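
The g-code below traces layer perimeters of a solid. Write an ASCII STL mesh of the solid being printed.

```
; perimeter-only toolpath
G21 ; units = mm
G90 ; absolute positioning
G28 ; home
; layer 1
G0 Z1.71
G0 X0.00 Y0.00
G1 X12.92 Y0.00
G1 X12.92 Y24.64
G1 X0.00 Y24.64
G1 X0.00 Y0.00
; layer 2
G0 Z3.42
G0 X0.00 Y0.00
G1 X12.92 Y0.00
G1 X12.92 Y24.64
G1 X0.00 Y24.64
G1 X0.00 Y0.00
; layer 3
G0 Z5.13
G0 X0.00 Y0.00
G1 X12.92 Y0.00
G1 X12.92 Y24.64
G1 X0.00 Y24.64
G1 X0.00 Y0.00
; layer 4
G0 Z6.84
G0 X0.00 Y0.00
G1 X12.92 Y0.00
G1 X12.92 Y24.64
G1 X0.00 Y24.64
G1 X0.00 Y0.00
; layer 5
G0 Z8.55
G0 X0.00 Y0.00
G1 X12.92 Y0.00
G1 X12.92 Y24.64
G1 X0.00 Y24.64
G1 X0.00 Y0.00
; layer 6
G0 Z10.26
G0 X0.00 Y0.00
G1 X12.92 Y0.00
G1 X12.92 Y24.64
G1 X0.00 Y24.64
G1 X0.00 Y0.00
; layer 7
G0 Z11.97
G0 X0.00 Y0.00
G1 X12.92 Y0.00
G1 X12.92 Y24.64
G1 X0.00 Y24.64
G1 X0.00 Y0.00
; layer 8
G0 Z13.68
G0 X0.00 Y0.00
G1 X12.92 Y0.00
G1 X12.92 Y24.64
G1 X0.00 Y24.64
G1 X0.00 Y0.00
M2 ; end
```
solid part
  facet normal 0.0000 0.0000 -1.0000
    outer loop
      vertex 12.92 24.64 0.00
      vertex 12.92 0.00 0.00
      vertex 0.00 0.00 0.00
    endloop
  endfacet
  facet normal 0.0000 0.0000 -1.0000
    outer loop
      vertex 0.00 24.64 0.00
      vertex 12.92 24.64 0.00
      vertex 0.00 0.00 0.00
    endloop
  endfacet
  facet normal 0.0000 0.0000 1.0000
    outer loop
      vertex 0.00 0.00 13.68
      vertex 12.92 0.00 13.68
      vertex 12.92 24.64 13.68
    endloop
  endfacet
  facet normal 0.0000 0.0000 1.0000
    outer loop
      vertex 0.00 0.00 13.68
      vertex 12.92 24.64 13.68
      vertex 0.00 24.64 13.68
    endloop
  endfacet
  facet normal 0.0000 -1.0000 0.0000
    outer loop
      vertex 0.00 0.00 0.00
      vertex 12.92 0.00 0.00
      vertex 12.92 0.00 13.68
    endloop
  endfacet
  facet normal 0.0000 -1.0000 0.0000
    outer loop
      vertex 0.00 0.00 0.00
      vertex 12.92 0.00 13.68
      vertex 0.00 0.00 13.68
    endloop
  endfacet
  facet normal 0.0000 1.0000 0.0000
    outer loop
      vertex 12.92 24.64 13.68
      vertex 12.92 24.64 0.00
      vertex 0.00 24.64 0.00
    endloop
  endfacet
  facet normal 0.0000 1.0000 0.0000
    outer loop
      vertex 0.00 24.64 13.68
      vertex 12.92 24.64 13.68
      vertex 0.00 24.64 0.00
    endloop
  endfacet
  facet normal -1.0000 0.0000 0.0000
    outer loop
      vertex 0.00 24.64 13.68
      vertex 0.00 24.64 0.00
      vertex 0.00 0.00 0.00
    endloop
  endfacet
  facet normal -1.0000 0.0000 0.0000
    outer loop
      vertex 0.00 0.00 13.68
      vertex 0.00 24.64 13.68
      vertex 0.00 0.00 0.00
    endloop
  endfacet
  facet normal 1.0000 0.0000 0.0000
    outer loop
      vertex 12.92 0.00 0.00
      vertex 12.92 24.64 0.00
      vertex 12.92 24.64 13.68
    endloop
  endfacet
  facet normal 1.0000 0.0000 0.0000
    outer loop
      vertex 12.92 0.00 0.00
      vertex 12.92 24.64 13.68
      vertex 12.92 0.00 13.68
    endloop
  endfacet
endsolid part

The G0 Z moves step by Δz≈1.71 mm. Every layer's G1 loop is the same polygon, so the solid is a straight extrusion of it from z=0 to z≈13.7. Closing with flat bottom and top caps and triangulating gives 12 facets — a rectangular box, roughly 12.9 × 24.6 mm footprint and 13.7 mm tall.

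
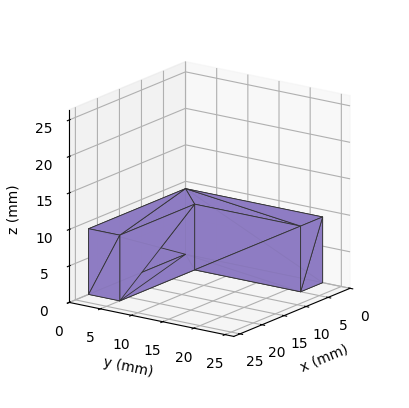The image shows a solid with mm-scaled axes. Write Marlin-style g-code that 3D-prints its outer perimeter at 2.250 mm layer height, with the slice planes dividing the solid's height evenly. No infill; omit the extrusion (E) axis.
Reading the render: the shape is an L-shaped prism: outer 22 × 22 mm, arm thicknesses ≈ 5 mm (horizontal) and 5 mm (vertical), extruded 9 mm in z (dimensions read to the nearest mm from the axis ticks). For the g-code, the solid's height is divided into equal slices at the stated Δz and each level perimeter traced with G1 moves after a G0 lift.

; perimeter-only toolpath
G21 ; units = mm
G90 ; absolute positioning
G28 ; home
; layer 1
G0 Z2.250
G0 X0.000 Y0.000
G1 X22.000 Y0.000
G1 X22.000 Y5.000
G1 X5.000 Y5.000
G1 X5.000 Y22.000
G1 X0.000 Y22.000
G1 X0.000 Y0.000
; layer 2
G0 Z4.500
G0 X0.000 Y0.000
G1 X22.000 Y0.000
G1 X22.000 Y5.000
G1 X5.000 Y5.000
G1 X5.000 Y22.000
G1 X0.000 Y22.000
G1 X0.000 Y0.000
; layer 3
G0 Z6.750
G0 X0.000 Y0.000
G1 X22.000 Y0.000
G1 X22.000 Y5.000
G1 X5.000 Y5.000
G1 X5.000 Y22.000
G1 X0.000 Y22.000
G1 X0.000 Y0.000
; layer 4
G0 Z9.000
G0 X0.000 Y0.000
G1 X22.000 Y0.000
G1 X22.000 Y5.000
G1 X5.000 Y5.000
G1 X5.000 Y22.000
G1 X0.000 Y22.000
G1 X0.000 Y0.000
M2 ; end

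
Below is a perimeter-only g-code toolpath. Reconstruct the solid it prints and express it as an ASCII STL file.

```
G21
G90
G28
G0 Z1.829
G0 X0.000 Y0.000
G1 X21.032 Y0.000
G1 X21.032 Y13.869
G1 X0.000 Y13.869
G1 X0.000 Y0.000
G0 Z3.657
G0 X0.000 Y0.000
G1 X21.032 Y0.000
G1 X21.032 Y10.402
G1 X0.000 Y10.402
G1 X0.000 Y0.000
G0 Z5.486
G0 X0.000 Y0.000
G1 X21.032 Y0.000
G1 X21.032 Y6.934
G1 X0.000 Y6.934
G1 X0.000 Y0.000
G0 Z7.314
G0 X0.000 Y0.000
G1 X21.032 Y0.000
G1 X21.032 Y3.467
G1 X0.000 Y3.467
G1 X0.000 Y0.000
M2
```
solid part
  facet normal 0.0000 0.0000 -1.0000
    outer loop
      vertex 21.032 17.336 0.000
      vertex 21.032 0.000 0.000
      vertex 0.000 0.000 0.000
    endloop
  endfacet
  facet normal 0.0000 0.0000 -1.0000
    outer loop
      vertex 0.000 17.336 0.000
      vertex 21.032 17.336 0.000
      vertex 0.000 0.000 0.000
    endloop
  endfacet
  facet normal 0.0000 -1.0000 0.0000
    outer loop
      vertex 0.000 0.000 0.000
      vertex 21.032 0.000 0.000
      vertex 21.032 0.000 9.143
    endloop
  endfacet
  facet normal 0.0000 -1.0000 0.0000
    outer loop
      vertex 0.000 0.000 0.000
      vertex 21.032 0.000 9.143
      vertex 0.000 0.000 9.143
    endloop
  endfacet
  facet normal 0.0000 0.4665 0.8845
    outer loop
      vertex 0.000 0.000 9.143
      vertex 21.032 0.000 9.143
      vertex 21.032 17.336 0.000
    endloop
  endfacet
  facet normal 0.0000 0.4665 0.8845
    outer loop
      vertex 0.000 0.000 9.143
      vertex 21.032 17.336 0.000
      vertex 0.000 17.336 0.000
    endloop
  endfacet
  facet normal -1.0000 0.0000 0.0000
    outer loop
      vertex 0.000 0.000 9.143
      vertex 0.000 17.336 0.000
      vertex 0.000 0.000 0.000
    endloop
  endfacet
  facet normal 1.0000 0.0000 0.0000
    outer loop
      vertex 21.032 0.000 0.000
      vertex 21.032 17.336 0.000
      vertex 21.032 0.000 9.143
    endloop
  endfacet
endsolid part

The G0 Z moves step by Δz≈1.829 mm. The G1 loops shrink linearly with z, so the solid tapers from its base footprint up to z≈9.14. Closing with a flat bottom cap and the tapered top and triangulating gives 8 facets — a wedge (ramp): 21 × 17.3 mm base, rising to 9.14 mm along the y=0 edge and sloping linearly to z=0 at y=17.3.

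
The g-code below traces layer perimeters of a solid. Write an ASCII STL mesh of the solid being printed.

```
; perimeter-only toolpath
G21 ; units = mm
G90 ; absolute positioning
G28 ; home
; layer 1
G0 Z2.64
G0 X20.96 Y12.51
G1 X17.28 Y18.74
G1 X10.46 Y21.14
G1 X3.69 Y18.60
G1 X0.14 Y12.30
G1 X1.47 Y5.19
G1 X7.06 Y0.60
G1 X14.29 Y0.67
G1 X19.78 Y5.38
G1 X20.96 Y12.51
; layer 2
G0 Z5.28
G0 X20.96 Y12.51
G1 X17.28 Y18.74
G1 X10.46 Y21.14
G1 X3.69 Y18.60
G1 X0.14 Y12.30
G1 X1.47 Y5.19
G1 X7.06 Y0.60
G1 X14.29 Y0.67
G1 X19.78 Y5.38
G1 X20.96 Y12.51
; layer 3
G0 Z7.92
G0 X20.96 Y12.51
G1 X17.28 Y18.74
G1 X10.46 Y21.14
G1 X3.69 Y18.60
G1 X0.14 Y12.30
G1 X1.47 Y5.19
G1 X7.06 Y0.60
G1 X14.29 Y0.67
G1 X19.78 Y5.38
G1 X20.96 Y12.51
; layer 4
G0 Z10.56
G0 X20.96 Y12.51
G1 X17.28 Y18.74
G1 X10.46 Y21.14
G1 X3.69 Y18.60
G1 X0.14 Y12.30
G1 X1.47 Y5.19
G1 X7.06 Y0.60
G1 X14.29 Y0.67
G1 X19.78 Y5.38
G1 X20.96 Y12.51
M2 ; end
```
solid part
  facet normal 0.0000 0.0000 -1.0000
    outer loop
      vertex 10.46 21.14 0.00
      vertex 17.28 18.74 0.00
      vertex 20.96 12.51 0.00
    endloop
  endfacet
  facet normal 0.0000 0.0000 -1.0000
    outer loop
      vertex 3.69 18.60 0.00
      vertex 10.46 21.14 0.00
      vertex 20.96 12.51 0.00
    endloop
  endfacet
  facet normal 0.0000 0.0000 -1.0000
    outer loop
      vertex 0.14 12.30 0.00
      vertex 3.69 18.60 0.00
      vertex 20.96 12.51 0.00
    endloop
  endfacet
  facet normal 0.0000 0.0000 -1.0000
    outer loop
      vertex 1.47 5.19 0.00
      vertex 0.14 12.30 0.00
      vertex 20.96 12.51 0.00
    endloop
  endfacet
  facet normal 0.0000 0.0000 -1.0000
    outer loop
      vertex 7.06 0.60 0.00
      vertex 1.47 5.19 0.00
      vertex 20.96 12.51 0.00
    endloop
  endfacet
  facet normal 0.0000 0.0000 -1.0000
    outer loop
      vertex 14.29 0.67 0.00
      vertex 7.06 0.60 0.00
      vertex 20.96 12.51 0.00
    endloop
  endfacet
  facet normal 0.0000 0.0000 -1.0000
    outer loop
      vertex 19.78 5.38 0.00
      vertex 14.29 0.67 0.00
      vertex 20.96 12.51 0.00
    endloop
  endfacet
  facet normal 0.0000 0.0000 1.0000
    outer loop
      vertex 20.96 12.51 10.56
      vertex 17.28 18.74 10.56
      vertex 10.46 21.14 10.56
    endloop
  endfacet
  facet normal 0.0000 0.0000 1.0000
    outer loop
      vertex 20.96 12.51 10.56
      vertex 10.46 21.14 10.56
      vertex 3.69 18.60 10.56
    endloop
  endfacet
  facet normal 0.0000 0.0000 1.0000
    outer loop
      vertex 20.96 12.51 10.56
      vertex 3.69 18.60 10.56
      vertex 0.14 12.30 10.56
    endloop
  endfacet
  facet normal 0.0000 0.0000 1.0000
    outer loop
      vertex 20.96 12.51 10.56
      vertex 0.14 12.30 10.56
      vertex 1.47 5.19 10.56
    endloop
  endfacet
  facet normal 0.0000 0.0000 1.0000
    outer loop
      vertex 20.96 12.51 10.56
      vertex 1.47 5.19 10.56
      vertex 7.06 0.60 10.56
    endloop
  endfacet
  facet normal 0.0000 0.0000 1.0000
    outer loop
      vertex 20.96 12.51 10.56
      vertex 7.06 0.60 10.56
      vertex 14.29 0.67 10.56
    endloop
  endfacet
  facet normal 0.0000 0.0000 1.0000
    outer loop
      vertex 20.96 12.51 10.56
      vertex 14.29 0.67 10.56
      vertex 19.78 5.38 10.56
    endloop
  endfacet
  facet normal 0.8610 0.5086 0.0000
    outer loop
      vertex 20.96 12.51 0.00
      vertex 17.28 18.74 0.00
      vertex 17.28 18.74 10.56
    endloop
  endfacet
  facet normal 0.8610 0.5086 0.0000
    outer loop
      vertex 20.96 12.51 0.00
      vertex 17.28 18.74 10.56
      vertex 20.96 12.51 10.56
    endloop
  endfacet
  facet normal 0.3320 0.9433 0.0000
    outer loop
      vertex 17.28 18.74 0.00
      vertex 10.46 21.14 0.00
      vertex 10.46 21.14 10.56
    endloop
  endfacet
  facet normal 0.3320 0.9433 0.0000
    outer loop
      vertex 17.28 18.74 0.00
      vertex 10.46 21.14 10.56
      vertex 17.28 18.74 10.56
    endloop
  endfacet
  facet normal -0.3513 0.9363 0.0000
    outer loop
      vertex 10.46 21.14 0.00
      vertex 3.69 18.60 0.00
      vertex 3.69 18.60 10.56
    endloop
  endfacet
  facet normal -0.3513 0.9363 0.0000
    outer loop
      vertex 10.46 21.14 0.00
      vertex 3.69 18.60 10.56
      vertex 10.46 21.14 10.56
    endloop
  endfacet
  facet normal -0.8712 0.4909 0.0000
    outer loop
      vertex 3.69 18.60 0.00
      vertex 0.14 12.30 0.00
      vertex 0.14 12.30 10.56
    endloop
  endfacet
  facet normal -0.8712 0.4909 0.0000
    outer loop
      vertex 3.69 18.60 0.00
      vertex 0.14 12.30 10.56
      vertex 3.69 18.60 10.56
    endloop
  endfacet
  facet normal -0.9830 -0.1839 0.0000
    outer loop
      vertex 0.14 12.30 0.00
      vertex 1.47 5.19 0.00
      vertex 1.47 5.19 10.56
    endloop
  endfacet
  facet normal -0.9830 -0.1839 0.0000
    outer loop
      vertex 0.14 12.30 0.00
      vertex 1.47 5.19 10.56
      vertex 0.14 12.30 10.56
    endloop
  endfacet
  facet normal -0.6346 -0.7728 0.0000
    outer loop
      vertex 1.47 5.19 0.00
      vertex 7.06 0.60 0.00
      vertex 7.06 0.60 10.56
    endloop
  endfacet
  facet normal -0.6346 -0.7728 0.0000
    outer loop
      vertex 1.47 5.19 0.00
      vertex 7.06 0.60 10.56
      vertex 1.47 5.19 10.56
    endloop
  endfacet
  facet normal 0.0097 -1.0000 0.0000
    outer loop
      vertex 7.06 0.60 0.00
      vertex 14.29 0.67 0.00
      vertex 14.29 0.67 10.56
    endloop
  endfacet
  facet normal 0.0097 -1.0000 0.0000
    outer loop
      vertex 7.06 0.60 0.00
      vertex 14.29 0.67 10.56
      vertex 7.06 0.60 10.56
    endloop
  endfacet
  facet normal 0.6511 -0.7590 0.0000
    outer loop
      vertex 14.29 0.67 0.00
      vertex 19.78 5.38 0.00
      vertex 19.78 5.38 10.56
    endloop
  endfacet
  facet normal 0.6511 -0.7590 0.0000
    outer loop
      vertex 14.29 0.67 0.00
      vertex 19.78 5.38 10.56
      vertex 14.29 0.67 10.56
    endloop
  endfacet
  facet normal 0.9866 -0.1633 0.0000
    outer loop
      vertex 19.78 5.38 0.00
      vertex 20.96 12.51 0.00
      vertex 20.96 12.51 10.56
    endloop
  endfacet
  facet normal 0.9866 -0.1633 0.0000
    outer loop
      vertex 19.78 5.38 0.00
      vertex 20.96 12.51 10.56
      vertex 19.78 5.38 10.56
    endloop
  endfacet
endsolid part

The G0 Z moves step by Δz≈2.64 mm. Every layer's G1 loop is the same polygon, so the solid is a straight extrusion of it from z=0 to z≈10.6. Closing with flat bottom and top caps and triangulating gives 32 facets — a regular 9-sided prism (a cylinder approximated with 9 flat sides), circumscribed radius ≈ 10.6 mm, height ≈ 10.6 mm.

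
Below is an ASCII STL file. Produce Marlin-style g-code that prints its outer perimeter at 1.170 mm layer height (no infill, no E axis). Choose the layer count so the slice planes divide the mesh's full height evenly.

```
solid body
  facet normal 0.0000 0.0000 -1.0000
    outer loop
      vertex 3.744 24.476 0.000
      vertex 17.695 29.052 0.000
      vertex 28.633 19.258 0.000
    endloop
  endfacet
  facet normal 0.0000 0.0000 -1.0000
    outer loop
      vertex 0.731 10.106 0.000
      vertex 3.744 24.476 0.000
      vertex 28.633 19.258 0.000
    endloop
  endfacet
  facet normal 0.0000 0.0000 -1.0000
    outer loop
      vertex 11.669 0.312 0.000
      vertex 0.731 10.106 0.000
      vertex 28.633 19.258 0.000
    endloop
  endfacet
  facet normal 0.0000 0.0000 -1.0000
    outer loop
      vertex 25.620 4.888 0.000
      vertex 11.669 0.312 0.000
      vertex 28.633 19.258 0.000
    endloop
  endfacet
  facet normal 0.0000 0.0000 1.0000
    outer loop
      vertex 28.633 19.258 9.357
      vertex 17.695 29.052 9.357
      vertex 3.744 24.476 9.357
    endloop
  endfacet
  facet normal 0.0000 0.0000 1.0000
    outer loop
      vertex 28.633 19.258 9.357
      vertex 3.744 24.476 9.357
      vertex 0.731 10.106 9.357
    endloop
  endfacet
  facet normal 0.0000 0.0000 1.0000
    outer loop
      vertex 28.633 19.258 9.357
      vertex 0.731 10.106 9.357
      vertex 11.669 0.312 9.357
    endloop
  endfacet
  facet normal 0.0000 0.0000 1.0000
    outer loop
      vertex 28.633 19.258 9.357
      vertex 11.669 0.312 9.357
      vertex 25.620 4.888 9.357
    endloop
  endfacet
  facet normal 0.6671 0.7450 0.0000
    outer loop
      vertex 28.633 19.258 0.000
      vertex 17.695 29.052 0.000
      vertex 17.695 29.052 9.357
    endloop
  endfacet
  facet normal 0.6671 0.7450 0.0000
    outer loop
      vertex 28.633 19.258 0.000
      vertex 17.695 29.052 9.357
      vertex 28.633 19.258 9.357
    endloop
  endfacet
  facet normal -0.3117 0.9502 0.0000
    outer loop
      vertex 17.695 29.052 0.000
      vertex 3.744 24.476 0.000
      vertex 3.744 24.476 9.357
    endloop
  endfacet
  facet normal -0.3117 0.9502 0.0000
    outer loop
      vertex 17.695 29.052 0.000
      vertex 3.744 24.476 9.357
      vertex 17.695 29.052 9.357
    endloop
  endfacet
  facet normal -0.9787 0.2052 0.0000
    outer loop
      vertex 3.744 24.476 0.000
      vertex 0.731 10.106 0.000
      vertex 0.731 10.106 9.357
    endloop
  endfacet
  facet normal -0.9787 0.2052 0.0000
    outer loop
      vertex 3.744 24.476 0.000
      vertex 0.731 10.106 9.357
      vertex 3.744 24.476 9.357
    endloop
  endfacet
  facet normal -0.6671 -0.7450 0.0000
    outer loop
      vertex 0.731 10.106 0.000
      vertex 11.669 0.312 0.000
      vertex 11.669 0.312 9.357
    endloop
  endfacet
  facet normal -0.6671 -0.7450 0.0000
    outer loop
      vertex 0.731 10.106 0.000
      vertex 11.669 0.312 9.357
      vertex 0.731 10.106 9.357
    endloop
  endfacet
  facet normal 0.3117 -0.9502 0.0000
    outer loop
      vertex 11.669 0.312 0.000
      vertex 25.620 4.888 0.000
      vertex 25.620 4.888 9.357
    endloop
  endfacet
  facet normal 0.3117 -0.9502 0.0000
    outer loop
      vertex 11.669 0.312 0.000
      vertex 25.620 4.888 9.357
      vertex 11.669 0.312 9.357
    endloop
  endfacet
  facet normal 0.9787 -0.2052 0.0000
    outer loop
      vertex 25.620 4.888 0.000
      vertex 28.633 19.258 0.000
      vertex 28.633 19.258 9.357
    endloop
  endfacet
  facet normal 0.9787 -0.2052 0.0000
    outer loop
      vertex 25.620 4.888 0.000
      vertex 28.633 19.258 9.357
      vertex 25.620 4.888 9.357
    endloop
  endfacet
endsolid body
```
; perimeter-only toolpath
G21 ; units = mm
G90 ; absolute positioning
G28 ; home
; layer 1
G0 Z1.170
G0 X28.633 Y19.258
G1 X17.695 Y29.052
G1 X3.744 Y24.476
G1 X0.731 Y10.106
G1 X11.669 Y0.312
G1 X25.620 Y4.888
G1 X28.633 Y19.258
; layer 2
G0 Z2.339
G0 X28.633 Y19.258
G1 X17.695 Y29.052
G1 X3.744 Y24.476
G1 X0.731 Y10.106
G1 X11.669 Y0.312
G1 X25.620 Y4.888
G1 X28.633 Y19.258
; layer 3
G0 Z3.509
G0 X28.633 Y19.258
G1 X17.695 Y29.052
G1 X3.744 Y24.476
G1 X0.731 Y10.106
G1 X11.669 Y0.312
G1 X25.620 Y4.888
G1 X28.633 Y19.258
; layer 4
G0 Z4.678
G0 X28.633 Y19.258
G1 X17.695 Y29.052
G1 X3.744 Y24.476
G1 X0.731 Y10.106
G1 X11.669 Y0.312
G1 X25.620 Y4.888
G1 X28.633 Y19.258
; layer 5
G0 Z5.848
G0 X28.633 Y19.258
G1 X17.695 Y29.052
G1 X3.744 Y24.476
G1 X0.731 Y10.106
G1 X11.669 Y0.312
G1 X25.620 Y4.888
G1 X28.633 Y19.258
; layer 6
G0 Z7.018
G0 X28.633 Y19.258
G1 X17.695 Y29.052
G1 X3.744 Y24.476
G1 X0.731 Y10.106
G1 X11.669 Y0.312
G1 X25.620 Y4.888
G1 X28.633 Y19.258
; layer 7
G0 Z8.187
G0 X28.633 Y19.258
G1 X17.695 Y29.052
G1 X3.744 Y24.476
G1 X0.731 Y10.106
G1 X11.669 Y0.312
G1 X25.620 Y4.888
G1 X28.633 Y19.258
; layer 8
G0 Z9.357
G0 X28.633 Y19.258
G1 X17.695 Y29.052
G1 X3.744 Y24.476
G1 X0.731 Y10.106
G1 X11.669 Y0.312
G1 X25.620 Y4.888
G1 X28.633 Y19.258
M2 ; end

The solid is a regular 6-sided prism (a cylinder approximated with 6 flat sides), circumscribed radius ≈ 14.7 mm, height ≈ 9.36 mm. Slicing at Δz = 1.170 mm — 8 equal slices spanning the solid's height, so layer i sits at z = i·h/8 — gives 8 non-empty perimeters. Each is a 6-segment closed polygon; G0 lifts to the layer z and rapids to the start vertex, then G1 traces the edges.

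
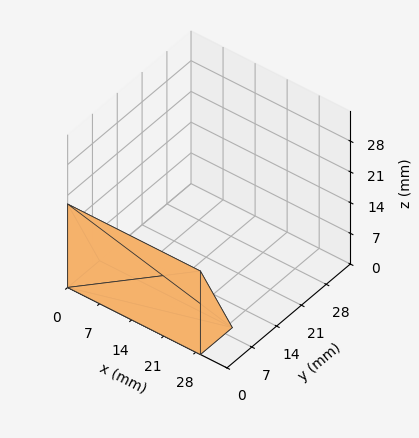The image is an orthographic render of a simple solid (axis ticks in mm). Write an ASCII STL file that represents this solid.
Reading the render: the shape is a wedge (ramp): 29 × 9 mm base, rising to 19 mm along the y=0 edge and sloping linearly to z=0 at y=9 (dimensions read to the nearest mm from the axis ticks). For the STL, each face is triangulated and given an outward normal.

solid part
  facet normal 0.0000 0.0000 -1.0000
    outer loop
      vertex 29.00 9.00 0.00
      vertex 29.00 0.00 0.00
      vertex 0.00 0.00 0.00
    endloop
  endfacet
  facet normal 0.0000 0.0000 -1.0000
    outer loop
      vertex 0.00 9.00 0.00
      vertex 29.00 9.00 0.00
      vertex 0.00 0.00 0.00
    endloop
  endfacet
  facet normal 0.0000 -1.0000 0.0000
    outer loop
      vertex 0.00 0.00 0.00
      vertex 29.00 0.00 0.00
      vertex 29.00 0.00 19.00
    endloop
  endfacet
  facet normal 0.0000 -1.0000 0.0000
    outer loop
      vertex 0.00 0.00 0.00
      vertex 29.00 0.00 19.00
      vertex 0.00 0.00 19.00
    endloop
  endfacet
  facet normal 0.0000 0.9037 0.4281
    outer loop
      vertex 0.00 0.00 19.00
      vertex 29.00 0.00 19.00
      vertex 29.00 9.00 0.00
    endloop
  endfacet
  facet normal 0.0000 0.9037 0.4281
    outer loop
      vertex 0.00 0.00 19.00
      vertex 29.00 9.00 0.00
      vertex 0.00 9.00 0.00
    endloop
  endfacet
  facet normal -1.0000 0.0000 0.0000
    outer loop
      vertex 0.00 0.00 19.00
      vertex 0.00 9.00 0.00
      vertex 0.00 0.00 0.00
    endloop
  endfacet
  facet normal 1.0000 0.0000 0.0000
    outer loop
      vertex 29.00 0.00 0.00
      vertex 29.00 9.00 0.00
      vertex 29.00 0.00 19.00
    endloop
  endfacet
endsolid part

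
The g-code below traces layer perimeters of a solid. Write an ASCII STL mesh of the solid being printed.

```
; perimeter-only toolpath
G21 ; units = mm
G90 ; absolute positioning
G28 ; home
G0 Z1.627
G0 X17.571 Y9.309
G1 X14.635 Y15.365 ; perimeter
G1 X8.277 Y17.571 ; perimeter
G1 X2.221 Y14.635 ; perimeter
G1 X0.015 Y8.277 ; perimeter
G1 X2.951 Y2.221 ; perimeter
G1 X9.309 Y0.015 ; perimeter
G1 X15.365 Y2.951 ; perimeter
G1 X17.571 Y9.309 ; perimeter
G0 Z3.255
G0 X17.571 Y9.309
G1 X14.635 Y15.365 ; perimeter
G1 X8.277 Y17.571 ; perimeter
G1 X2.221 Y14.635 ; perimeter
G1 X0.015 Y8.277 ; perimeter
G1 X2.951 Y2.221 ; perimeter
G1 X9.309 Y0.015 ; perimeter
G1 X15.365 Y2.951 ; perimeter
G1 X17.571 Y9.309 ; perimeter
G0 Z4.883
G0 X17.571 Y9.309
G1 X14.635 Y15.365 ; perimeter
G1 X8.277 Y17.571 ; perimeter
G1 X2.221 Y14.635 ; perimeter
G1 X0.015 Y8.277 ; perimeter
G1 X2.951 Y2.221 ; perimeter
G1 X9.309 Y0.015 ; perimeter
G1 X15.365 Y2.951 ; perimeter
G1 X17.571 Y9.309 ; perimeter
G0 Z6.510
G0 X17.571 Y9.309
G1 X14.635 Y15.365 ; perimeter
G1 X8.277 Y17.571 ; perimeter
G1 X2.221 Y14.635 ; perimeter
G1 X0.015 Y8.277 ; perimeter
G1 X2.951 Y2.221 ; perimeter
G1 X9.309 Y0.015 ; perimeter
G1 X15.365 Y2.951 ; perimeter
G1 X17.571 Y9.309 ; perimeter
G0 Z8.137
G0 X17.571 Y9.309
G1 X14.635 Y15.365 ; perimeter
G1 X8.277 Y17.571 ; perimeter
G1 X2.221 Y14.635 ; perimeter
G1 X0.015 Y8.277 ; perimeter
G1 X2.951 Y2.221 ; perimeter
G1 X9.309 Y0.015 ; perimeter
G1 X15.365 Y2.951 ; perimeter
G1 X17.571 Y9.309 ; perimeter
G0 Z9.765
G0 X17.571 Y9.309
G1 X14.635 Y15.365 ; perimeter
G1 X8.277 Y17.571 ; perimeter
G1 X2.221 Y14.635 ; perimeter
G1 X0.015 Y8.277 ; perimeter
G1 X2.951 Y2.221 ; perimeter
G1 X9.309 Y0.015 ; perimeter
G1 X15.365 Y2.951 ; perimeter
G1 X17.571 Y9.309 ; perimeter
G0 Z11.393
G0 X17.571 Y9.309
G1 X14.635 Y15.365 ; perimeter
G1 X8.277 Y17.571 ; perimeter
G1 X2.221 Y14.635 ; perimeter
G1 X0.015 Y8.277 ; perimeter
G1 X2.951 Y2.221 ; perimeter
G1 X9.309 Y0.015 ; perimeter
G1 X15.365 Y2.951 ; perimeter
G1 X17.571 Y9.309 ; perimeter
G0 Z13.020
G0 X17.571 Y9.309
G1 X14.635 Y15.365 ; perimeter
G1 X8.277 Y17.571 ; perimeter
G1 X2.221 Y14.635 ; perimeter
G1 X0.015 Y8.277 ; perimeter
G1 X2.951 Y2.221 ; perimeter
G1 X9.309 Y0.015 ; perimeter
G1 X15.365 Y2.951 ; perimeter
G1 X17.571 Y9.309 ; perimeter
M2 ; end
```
solid part
  facet normal 0.0000 0.0000 -1.0000
    outer loop
      vertex 8.277 17.571 0.000
      vertex 14.635 15.365 0.000
      vertex 17.571 9.309 0.000
    endloop
  endfacet
  facet normal 0.0000 0.0000 -1.0000
    outer loop
      vertex 2.221 14.635 0.000
      vertex 8.277 17.571 0.000
      vertex 17.571 9.309 0.000
    endloop
  endfacet
  facet normal 0.0000 0.0000 -1.0000
    outer loop
      vertex 0.015 8.277 0.000
      vertex 2.221 14.635 0.000
      vertex 17.571 9.309 0.000
    endloop
  endfacet
  facet normal 0.0000 0.0000 -1.0000
    outer loop
      vertex 2.951 2.221 0.000
      vertex 0.015 8.277 0.000
      vertex 17.571 9.309 0.000
    endloop
  endfacet
  facet normal 0.0000 0.0000 -1.0000
    outer loop
      vertex 9.309 0.015 0.000
      vertex 2.951 2.221 0.000
      vertex 17.571 9.309 0.000
    endloop
  endfacet
  facet normal 0.0000 0.0000 -1.0000
    outer loop
      vertex 15.365 2.951 0.000
      vertex 9.309 0.015 0.000
      vertex 17.571 9.309 0.000
    endloop
  endfacet
  facet normal 0.0000 0.0000 1.0000
    outer loop
      vertex 17.571 9.309 13.020
      vertex 14.635 15.365 13.020
      vertex 8.277 17.571 13.020
    endloop
  endfacet
  facet normal 0.0000 0.0000 1.0000
    outer loop
      vertex 17.571 9.309 13.020
      vertex 8.277 17.571 13.020
      vertex 2.221 14.635 13.020
    endloop
  endfacet
  facet normal 0.0000 0.0000 1.0000
    outer loop
      vertex 17.571 9.309 13.020
      vertex 2.221 14.635 13.020
      vertex 0.015 8.277 13.020
    endloop
  endfacet
  facet normal 0.0000 0.0000 1.0000
    outer loop
      vertex 17.571 9.309 13.020
      vertex 0.015 8.277 13.020
      vertex 2.951 2.221 13.020
    endloop
  endfacet
  facet normal 0.0000 0.0000 1.0000
    outer loop
      vertex 17.571 9.309 13.020
      vertex 2.951 2.221 13.020
      vertex 9.309 0.015 13.020
    endloop
  endfacet
  facet normal 0.0000 0.0000 1.0000
    outer loop
      vertex 17.571 9.309 13.020
      vertex 9.309 0.015 13.020
      vertex 15.365 2.951 13.020
    endloop
  endfacet
  facet normal 0.8998 0.4362 0.0000
    outer loop
      vertex 17.571 9.309 0.000
      vertex 14.635 15.365 0.000
      vertex 14.635 15.365 13.020
    endloop
  endfacet
  facet normal 0.8998 0.4362 0.0000
    outer loop
      vertex 17.571 9.309 0.000
      vertex 14.635 15.365 13.020
      vertex 17.571 9.309 13.020
    endloop
  endfacet
  facet normal 0.3278 0.9447 0.0000
    outer loop
      vertex 14.635 15.365 0.000
      vertex 8.277 17.571 0.000
      vertex 8.277 17.571 13.020
    endloop
  endfacet
  facet normal 0.3278 0.9447 0.0000
    outer loop
      vertex 14.635 15.365 0.000
      vertex 8.277 17.571 13.020
      vertex 14.635 15.365 13.020
    endloop
  endfacet
  facet normal -0.4362 0.8998 0.0000
    outer loop
      vertex 8.277 17.571 0.000
      vertex 2.221 14.635 0.000
      vertex 2.221 14.635 13.020
    endloop
  endfacet
  facet normal -0.4362 0.8998 0.0000
    outer loop
      vertex 8.277 17.571 0.000
      vertex 2.221 14.635 13.020
      vertex 8.277 17.571 13.020
    endloop
  endfacet
  facet normal -0.9447 0.3278 0.0000
    outer loop
      vertex 2.221 14.635 0.000
      vertex 0.015 8.277 0.000
      vertex 0.015 8.277 13.020
    endloop
  endfacet
  facet normal -0.9447 0.3278 0.0000
    outer loop
      vertex 2.221 14.635 0.000
      vertex 0.015 8.277 13.020
      vertex 2.221 14.635 13.020
    endloop
  endfacet
  facet normal -0.8998 -0.4362 0.0000
    outer loop
      vertex 0.015 8.277 0.000
      vertex 2.951 2.221 0.000
      vertex 2.951 2.221 13.020
    endloop
  endfacet
  facet normal -0.8998 -0.4362 0.0000
    outer loop
      vertex 0.015 8.277 0.000
      vertex 2.951 2.221 13.020
      vertex 0.015 8.277 13.020
    endloop
  endfacet
  facet normal -0.3278 -0.9447 0.0000
    outer loop
      vertex 2.951 2.221 0.000
      vertex 9.309 0.015 0.000
      vertex 9.309 0.015 13.020
    endloop
  endfacet
  facet normal -0.3278 -0.9447 0.0000
    outer loop
      vertex 2.951 2.221 0.000
      vertex 9.309 0.015 13.020
      vertex 2.951 2.221 13.020
    endloop
  endfacet
  facet normal 0.4362 -0.8998 0.0000
    outer loop
      vertex 9.309 0.015 0.000
      vertex 15.365 2.951 0.000
      vertex 15.365 2.951 13.020
    endloop
  endfacet
  facet normal 0.4362 -0.8998 0.0000
    outer loop
      vertex 9.309 0.015 0.000
      vertex 15.365 2.951 13.020
      vertex 9.309 0.015 13.020
    endloop
  endfacet
  facet normal 0.9447 -0.3278 0.0000
    outer loop
      vertex 15.365 2.951 0.000
      vertex 17.571 9.309 0.000
      vertex 17.571 9.309 13.020
    endloop
  endfacet
  facet normal 0.9447 -0.3278 0.0000
    outer loop
      vertex 15.365 2.951 0.000
      vertex 17.571 9.309 13.020
      vertex 15.365 2.951 13.020
    endloop
  endfacet
endsolid part

The G0 Z moves step by Δz≈1.627 mm. Every layer's G1 loop is the same polygon, so the solid is a straight extrusion of it from z=0 to z≈13. Closing with flat bottom and top caps and triangulating gives 28 facets — a regular 8-sided prism (a cylinder approximated with 8 flat sides), circumscribed radius ≈ 8.79 mm, height ≈ 13 mm.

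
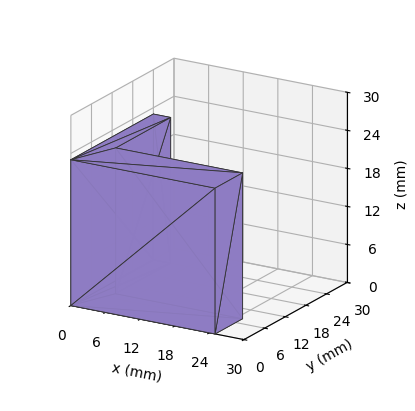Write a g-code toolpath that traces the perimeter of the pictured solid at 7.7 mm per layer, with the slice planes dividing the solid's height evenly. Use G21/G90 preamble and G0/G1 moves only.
Reading the render: the shape is an L-shaped prism: outer 25 × 24 mm, arm thicknesses ≈ 8 mm (horizontal) and 3 mm (vertical), extruded 23 mm in z (dimensions read to the nearest mm from the axis ticks). For the g-code, the solid's height is divided into equal slices at the stated Δz and each level perimeter traced with G1 moves after a G0 lift.

; perimeter-only toolpath
G21 ; units = mm
G90 ; absolute positioning
G28 ; home
; layer 1
G0 Z7.7
G0 X0.0 Y0.0
G1 X25.0 Y0.0
G1 X25.0 Y8.0
G1 X3.0 Y8.0
G1 X3.0 Y24.0
G1 X0.0 Y24.0
G1 X0.0 Y0.0
; layer 2
G0 Z15.3
G0 X0.0 Y0.0
G1 X25.0 Y0.0
G1 X25.0 Y8.0
G1 X3.0 Y8.0
G1 X3.0 Y24.0
G1 X0.0 Y24.0
G1 X0.0 Y0.0
; layer 3
G0 Z23.0
G0 X0.0 Y0.0
G1 X25.0 Y0.0
G1 X25.0 Y8.0
G1 X3.0 Y8.0
G1 X3.0 Y24.0
G1 X0.0 Y24.0
G1 X0.0 Y0.0
M2 ; end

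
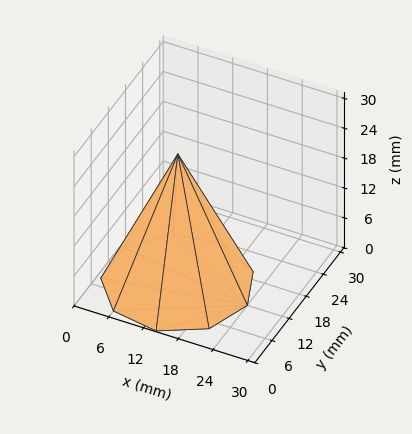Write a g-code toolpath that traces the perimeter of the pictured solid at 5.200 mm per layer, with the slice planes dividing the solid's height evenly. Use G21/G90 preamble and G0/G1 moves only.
Reading the render: the shape is a regular 9-sided pyramid, base circumscribed radius ≈ 12 mm, apex at z ≈ 26 mm (dimensions read to the nearest mm from the axis ticks). For the g-code, the solid's height is divided into equal slices at the stated Δz and each level perimeter traced with G1 moves after a G0 lift.

; perimeter-only toolpath
G21 ; units = mm
G90 ; absolute positioning
G28 ; home
; layer 1
G0 Z5.200
G0 X21.600 Y12.000
G1 X19.354 Y18.170
G1 X13.667 Y21.454
G1 X7.200 Y20.314
G1 X2.979 Y15.283
G1 X2.979 Y8.717
G1 X7.200 Y3.686
G1 X13.667 Y2.546
G1 X19.354 Y5.830
G1 X21.600 Y12.000
; layer 2
G0 Z10.400
G0 X19.200 Y12.000
G1 X17.516 Y16.628
G1 X13.250 Y19.091
G1 X8.400 Y18.235
G1 X5.234 Y14.462
G1 X5.234 Y9.538
G1 X8.400 Y5.765
G1 X13.250 Y4.909
G1 X17.516 Y7.372
G1 X19.200 Y12.000
; layer 3
G0 Z15.600
G0 X16.800 Y12.000
G1 X15.677 Y15.085
G1 X12.834 Y16.727
G1 X9.600 Y16.157
G1 X7.490 Y13.642
G1 X7.490 Y10.358
G1 X9.600 Y7.843
G1 X12.834 Y7.273
G1 X15.677 Y8.915
G1 X16.800 Y12.000
; layer 4
G0 Z20.800
G0 X14.400 Y12.000
G1 X13.839 Y13.543
G1 X12.417 Y14.364
G1 X10.800 Y14.078
G1 X9.745 Y12.821
G1 X9.745 Y11.179
G1 X10.800 Y9.922
G1 X12.417 Y9.636
G1 X13.839 Y10.457
G1 X14.400 Y12.000
M2 ; end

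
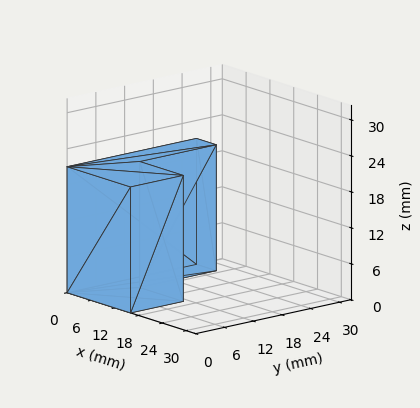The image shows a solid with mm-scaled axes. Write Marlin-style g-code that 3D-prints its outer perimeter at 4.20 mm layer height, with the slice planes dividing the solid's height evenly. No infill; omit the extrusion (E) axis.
Reading the render: the shape is an L-shaped prism: outer 16 × 27 mm, arm thicknesses ≈ 11 mm (horizontal) and 5 mm (vertical), extruded 21 mm in z (dimensions read to the nearest mm from the axis ticks). For the g-code, the solid's height is divided into equal slices at the stated Δz and each level perimeter traced with G1 moves after a G0 lift.

; perimeter-only toolpath
G21 ; units = mm
G90 ; absolute positioning
G28 ; home
; layer 1
G0 Z4.20
G0 X0.00 Y0.00
G1 X16.00 Y0.00
G1 X16.00 Y11.00
G1 X5.00 Y11.00
G1 X5.00 Y27.00
G1 X0.00 Y27.00
G1 X0.00 Y0.00
; layer 2
G0 Z8.40
G0 X0.00 Y0.00
G1 X16.00 Y0.00
G1 X16.00 Y11.00
G1 X5.00 Y11.00
G1 X5.00 Y27.00
G1 X0.00 Y27.00
G1 X0.00 Y0.00
; layer 3
G0 Z12.60
G0 X0.00 Y0.00
G1 X16.00 Y0.00
G1 X16.00 Y11.00
G1 X5.00 Y11.00
G1 X5.00 Y27.00
G1 X0.00 Y27.00
G1 X0.00 Y0.00
; layer 4
G0 Z16.80
G0 X0.00 Y0.00
G1 X16.00 Y0.00
G1 X16.00 Y11.00
G1 X5.00 Y11.00
G1 X5.00 Y27.00
G1 X0.00 Y27.00
G1 X0.00 Y0.00
; layer 5
G0 Z21.00
G0 X0.00 Y0.00
G1 X16.00 Y0.00
G1 X16.00 Y11.00
G1 X5.00 Y11.00
G1 X5.00 Y27.00
G1 X0.00 Y27.00
G1 X0.00 Y0.00
M2 ; end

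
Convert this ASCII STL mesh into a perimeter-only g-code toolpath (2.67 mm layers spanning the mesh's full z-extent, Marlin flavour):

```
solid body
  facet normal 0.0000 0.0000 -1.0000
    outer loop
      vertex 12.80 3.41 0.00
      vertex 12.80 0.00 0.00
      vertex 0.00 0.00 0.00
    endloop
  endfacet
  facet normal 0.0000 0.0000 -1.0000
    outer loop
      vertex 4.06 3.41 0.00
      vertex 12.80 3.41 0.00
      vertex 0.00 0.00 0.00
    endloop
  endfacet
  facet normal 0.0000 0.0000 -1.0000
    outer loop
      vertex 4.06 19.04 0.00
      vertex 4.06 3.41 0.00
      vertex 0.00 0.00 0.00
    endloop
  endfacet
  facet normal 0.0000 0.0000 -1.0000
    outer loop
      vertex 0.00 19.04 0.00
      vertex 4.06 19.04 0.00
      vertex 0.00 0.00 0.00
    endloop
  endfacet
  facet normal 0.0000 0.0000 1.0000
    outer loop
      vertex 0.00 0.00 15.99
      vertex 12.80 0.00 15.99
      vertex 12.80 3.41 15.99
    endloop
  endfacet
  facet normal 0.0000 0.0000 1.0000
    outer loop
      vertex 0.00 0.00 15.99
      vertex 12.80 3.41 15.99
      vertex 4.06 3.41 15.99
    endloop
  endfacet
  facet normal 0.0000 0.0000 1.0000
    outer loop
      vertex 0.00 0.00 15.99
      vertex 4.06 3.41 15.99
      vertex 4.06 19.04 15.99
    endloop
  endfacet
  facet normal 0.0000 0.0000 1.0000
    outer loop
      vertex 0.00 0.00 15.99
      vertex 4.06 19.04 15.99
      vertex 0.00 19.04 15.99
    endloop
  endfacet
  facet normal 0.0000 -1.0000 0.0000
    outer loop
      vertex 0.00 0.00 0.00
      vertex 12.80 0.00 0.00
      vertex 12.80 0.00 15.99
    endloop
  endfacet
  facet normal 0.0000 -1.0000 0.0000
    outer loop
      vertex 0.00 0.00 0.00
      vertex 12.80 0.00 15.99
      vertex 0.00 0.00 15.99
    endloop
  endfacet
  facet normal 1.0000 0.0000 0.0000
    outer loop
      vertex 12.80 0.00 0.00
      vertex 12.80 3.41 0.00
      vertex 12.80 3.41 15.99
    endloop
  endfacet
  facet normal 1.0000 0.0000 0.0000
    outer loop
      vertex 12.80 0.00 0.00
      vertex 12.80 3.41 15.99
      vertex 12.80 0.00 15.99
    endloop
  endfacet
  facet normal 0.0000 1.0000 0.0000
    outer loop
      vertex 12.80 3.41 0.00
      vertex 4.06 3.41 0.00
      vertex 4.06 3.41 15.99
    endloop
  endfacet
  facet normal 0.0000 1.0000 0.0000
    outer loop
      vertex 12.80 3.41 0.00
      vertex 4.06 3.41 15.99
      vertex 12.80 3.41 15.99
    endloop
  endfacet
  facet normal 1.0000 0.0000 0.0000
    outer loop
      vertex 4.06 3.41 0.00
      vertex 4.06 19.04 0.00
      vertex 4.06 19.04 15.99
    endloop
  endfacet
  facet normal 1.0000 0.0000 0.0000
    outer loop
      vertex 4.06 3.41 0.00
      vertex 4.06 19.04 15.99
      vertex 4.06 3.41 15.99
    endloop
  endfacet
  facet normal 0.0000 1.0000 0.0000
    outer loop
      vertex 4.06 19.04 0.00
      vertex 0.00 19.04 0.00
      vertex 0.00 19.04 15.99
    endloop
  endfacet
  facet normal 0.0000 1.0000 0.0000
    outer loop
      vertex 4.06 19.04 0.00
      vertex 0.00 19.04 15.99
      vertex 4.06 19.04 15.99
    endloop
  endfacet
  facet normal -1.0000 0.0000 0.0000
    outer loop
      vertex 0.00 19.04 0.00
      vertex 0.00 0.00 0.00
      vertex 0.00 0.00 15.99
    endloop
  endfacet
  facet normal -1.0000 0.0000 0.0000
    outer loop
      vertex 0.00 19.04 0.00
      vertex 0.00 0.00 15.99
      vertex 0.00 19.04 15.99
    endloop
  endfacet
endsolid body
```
; perimeter-only toolpath
G21 ; units = mm
G90 ; absolute positioning
G28 ; home
; layer 1
G0 Z2.67
G0 X0.00 Y0.00
G1 X12.80 Y0.00
G1 X12.80 Y3.41
G1 X4.06 Y3.41
G1 X4.06 Y19.04
G1 X0.00 Y19.04
G1 X0.00 Y0.00
; layer 2
G0 Z5.33
G0 X0.00 Y0.00
G1 X12.80 Y0.00
G1 X12.80 Y3.41
G1 X4.06 Y3.41
G1 X4.06 Y19.04
G1 X0.00 Y19.04
G1 X0.00 Y0.00
; layer 3
G0 Z8.00
G0 X0.00 Y0.00
G1 X12.80 Y0.00
G1 X12.80 Y3.41
G1 X4.06 Y3.41
G1 X4.06 Y19.04
G1 X0.00 Y19.04
G1 X0.00 Y0.00
; layer 4
G0 Z10.66
G0 X0.00 Y0.00
G1 X12.80 Y0.00
G1 X12.80 Y3.41
G1 X4.06 Y3.41
G1 X4.06 Y19.04
G1 X0.00 Y19.04
G1 X0.00 Y0.00
; layer 5
G0 Z13.32
G0 X0.00 Y0.00
G1 X12.80 Y0.00
G1 X12.80 Y3.41
G1 X4.06 Y3.41
G1 X4.06 Y19.04
G1 X0.00 Y19.04
G1 X0.00 Y0.00
; layer 6
G0 Z15.99
G0 X0.00 Y0.00
G1 X12.80 Y0.00
G1 X12.80 Y3.41
G1 X4.06 Y3.41
G1 X4.06 Y19.04
G1 X0.00 Y19.04
G1 X0.00 Y0.00
M2 ; end

The solid is an L-shaped prism: outer 12.8 × 19 mm, arm thicknesses ≈ 3.41 mm (horizontal) and 4.06 mm (vertical), extruded 16 mm in z. Slicing at Δz = 2.67 mm — 6 equal slices spanning the solid's height, so layer i sits at z = i·h/6 — gives 6 non-empty perimeters. Each is a 6-segment closed polygon; G0 lifts to the layer z and rapids to the start vertex, then G1 traces the edges.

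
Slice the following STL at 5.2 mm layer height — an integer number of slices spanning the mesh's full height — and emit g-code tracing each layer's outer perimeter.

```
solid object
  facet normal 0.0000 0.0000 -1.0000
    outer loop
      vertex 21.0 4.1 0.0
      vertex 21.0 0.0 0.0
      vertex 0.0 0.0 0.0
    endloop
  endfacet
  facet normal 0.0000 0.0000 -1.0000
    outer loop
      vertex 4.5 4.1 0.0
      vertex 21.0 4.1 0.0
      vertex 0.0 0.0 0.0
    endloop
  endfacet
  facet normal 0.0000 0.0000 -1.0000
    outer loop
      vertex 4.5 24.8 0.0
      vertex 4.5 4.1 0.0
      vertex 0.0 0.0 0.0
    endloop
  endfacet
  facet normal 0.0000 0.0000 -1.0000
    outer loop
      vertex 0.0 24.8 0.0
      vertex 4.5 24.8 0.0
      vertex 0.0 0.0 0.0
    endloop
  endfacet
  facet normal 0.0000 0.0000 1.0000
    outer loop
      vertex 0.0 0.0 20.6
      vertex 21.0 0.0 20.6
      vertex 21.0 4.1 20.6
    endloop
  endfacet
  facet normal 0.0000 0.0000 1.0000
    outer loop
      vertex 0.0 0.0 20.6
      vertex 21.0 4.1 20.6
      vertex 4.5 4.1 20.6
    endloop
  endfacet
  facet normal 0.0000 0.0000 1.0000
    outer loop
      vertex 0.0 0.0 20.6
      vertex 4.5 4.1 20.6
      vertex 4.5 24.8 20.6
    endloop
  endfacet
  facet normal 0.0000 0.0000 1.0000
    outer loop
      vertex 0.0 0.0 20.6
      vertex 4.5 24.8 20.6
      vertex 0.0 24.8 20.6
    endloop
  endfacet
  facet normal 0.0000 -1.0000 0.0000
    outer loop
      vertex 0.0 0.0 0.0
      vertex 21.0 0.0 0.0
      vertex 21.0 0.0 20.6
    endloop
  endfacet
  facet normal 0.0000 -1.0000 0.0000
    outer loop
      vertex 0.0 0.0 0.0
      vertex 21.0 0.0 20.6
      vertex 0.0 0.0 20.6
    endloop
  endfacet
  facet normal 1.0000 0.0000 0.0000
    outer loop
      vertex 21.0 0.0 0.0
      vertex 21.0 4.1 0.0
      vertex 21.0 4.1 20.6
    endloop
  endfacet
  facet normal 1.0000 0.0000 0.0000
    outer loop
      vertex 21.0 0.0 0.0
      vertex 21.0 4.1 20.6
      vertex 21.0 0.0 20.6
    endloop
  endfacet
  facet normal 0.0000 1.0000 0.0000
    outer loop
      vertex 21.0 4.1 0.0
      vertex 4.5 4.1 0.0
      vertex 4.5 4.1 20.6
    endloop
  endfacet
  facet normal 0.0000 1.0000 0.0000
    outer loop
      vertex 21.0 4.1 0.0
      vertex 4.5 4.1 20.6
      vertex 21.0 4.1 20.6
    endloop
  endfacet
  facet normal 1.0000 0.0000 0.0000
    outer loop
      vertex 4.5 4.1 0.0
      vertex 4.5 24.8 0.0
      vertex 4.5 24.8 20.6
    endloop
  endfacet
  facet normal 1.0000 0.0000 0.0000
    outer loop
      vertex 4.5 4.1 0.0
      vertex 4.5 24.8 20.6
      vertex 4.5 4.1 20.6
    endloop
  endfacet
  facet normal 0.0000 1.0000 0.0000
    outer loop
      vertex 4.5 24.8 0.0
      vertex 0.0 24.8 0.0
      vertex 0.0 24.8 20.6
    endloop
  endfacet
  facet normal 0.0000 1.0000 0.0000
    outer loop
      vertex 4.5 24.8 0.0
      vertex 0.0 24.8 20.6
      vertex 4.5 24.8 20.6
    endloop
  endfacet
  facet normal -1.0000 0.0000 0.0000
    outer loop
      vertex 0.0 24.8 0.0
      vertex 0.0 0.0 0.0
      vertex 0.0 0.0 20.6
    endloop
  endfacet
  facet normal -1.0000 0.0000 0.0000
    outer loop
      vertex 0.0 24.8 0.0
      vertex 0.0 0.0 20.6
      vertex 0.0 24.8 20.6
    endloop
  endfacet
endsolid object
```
; perimeter-only toolpath
G21 ; units = mm
G90 ; absolute positioning
G28 ; home
; layer 1
G0 Z5.2
G0 X0.0 Y0.0
G1 X21.0 Y0.0
G1 X21.0 Y4.1
G1 X4.5 Y4.1
G1 X4.5 Y24.8
G1 X0.0 Y24.8
G1 X0.0 Y0.0
; layer 2
G0 Z10.3
G0 X0.0 Y0.0
G1 X21.0 Y0.0
G1 X21.0 Y4.1
G1 X4.5 Y4.1
G1 X4.5 Y24.8
G1 X0.0 Y24.8
G1 X0.0 Y0.0
; layer 3
G0 Z15.5
G0 X0.0 Y0.0
G1 X21.0 Y0.0
G1 X21.0 Y4.1
G1 X4.5 Y4.1
G1 X4.5 Y24.8
G1 X0.0 Y24.8
G1 X0.0 Y0.0
; layer 4
G0 Z20.6
G0 X0.0 Y0.0
G1 X21.0 Y0.0
G1 X21.0 Y4.1
G1 X4.5 Y4.1
G1 X4.5 Y24.8
G1 X0.0 Y24.8
G1 X0.0 Y0.0
M2 ; end

The solid is an L-shaped prism: outer 21 × 24.8 mm, arm thicknesses ≈ 4.1 mm (horizontal) and 4.5 mm (vertical), extruded 20.6 mm in z. Slicing at Δz = 5.2 mm — 4 equal slices spanning the solid's height, so layer i sits at z = i·h/4 — gives 4 non-empty perimeters. Each is a 6-segment closed polygon; G0 lifts to the layer z and rapids to the start vertex, then G1 traces the edges.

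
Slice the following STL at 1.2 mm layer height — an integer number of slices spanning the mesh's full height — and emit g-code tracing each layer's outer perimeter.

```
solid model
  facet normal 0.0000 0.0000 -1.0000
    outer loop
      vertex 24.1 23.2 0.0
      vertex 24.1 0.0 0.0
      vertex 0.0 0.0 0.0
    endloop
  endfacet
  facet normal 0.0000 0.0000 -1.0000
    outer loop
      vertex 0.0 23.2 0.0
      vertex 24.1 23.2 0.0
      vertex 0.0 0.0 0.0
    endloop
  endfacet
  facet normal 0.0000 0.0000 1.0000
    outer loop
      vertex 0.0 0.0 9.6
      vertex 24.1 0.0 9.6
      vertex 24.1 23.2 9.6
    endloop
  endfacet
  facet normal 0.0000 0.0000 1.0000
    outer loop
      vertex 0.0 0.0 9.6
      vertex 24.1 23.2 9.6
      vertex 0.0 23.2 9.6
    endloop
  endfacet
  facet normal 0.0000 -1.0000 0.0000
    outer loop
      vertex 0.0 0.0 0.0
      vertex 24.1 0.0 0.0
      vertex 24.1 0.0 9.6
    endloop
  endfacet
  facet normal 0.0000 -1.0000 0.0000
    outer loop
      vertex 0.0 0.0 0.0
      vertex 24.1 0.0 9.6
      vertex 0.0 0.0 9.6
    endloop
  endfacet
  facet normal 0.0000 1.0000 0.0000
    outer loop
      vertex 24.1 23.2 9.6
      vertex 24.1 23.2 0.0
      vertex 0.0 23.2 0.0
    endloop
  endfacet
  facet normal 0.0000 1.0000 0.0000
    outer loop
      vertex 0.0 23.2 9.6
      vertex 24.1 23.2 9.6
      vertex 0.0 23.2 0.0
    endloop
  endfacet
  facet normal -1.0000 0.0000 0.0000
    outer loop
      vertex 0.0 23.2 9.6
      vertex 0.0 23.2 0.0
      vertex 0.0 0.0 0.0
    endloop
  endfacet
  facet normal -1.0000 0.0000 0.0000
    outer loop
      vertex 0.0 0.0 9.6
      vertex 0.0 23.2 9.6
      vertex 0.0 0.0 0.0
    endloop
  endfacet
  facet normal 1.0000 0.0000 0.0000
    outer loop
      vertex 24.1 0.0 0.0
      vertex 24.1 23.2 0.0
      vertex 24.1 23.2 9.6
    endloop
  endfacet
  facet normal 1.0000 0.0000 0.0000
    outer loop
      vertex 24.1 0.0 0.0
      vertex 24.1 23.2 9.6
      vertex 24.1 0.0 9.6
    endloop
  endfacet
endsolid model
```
; perimeter-only toolpath
G21 ; units = mm
G90 ; absolute positioning
G28 ; home
; layer 1
G0 Z1.2
G0 X0.0 Y0.0
G1 X24.1 Y0.0
G1 X24.1 Y23.2
G1 X0.0 Y23.2
G1 X0.0 Y0.0
; layer 2
G0 Z2.4
G0 X0.0 Y0.0
G1 X24.1 Y0.0
G1 X24.1 Y23.2
G1 X0.0 Y23.2
G1 X0.0 Y0.0
; layer 3
G0 Z3.6
G0 X0.0 Y0.0
G1 X24.1 Y0.0
G1 X24.1 Y23.2
G1 X0.0 Y23.2
G1 X0.0 Y0.0
; layer 4
G0 Z4.8
G0 X0.0 Y0.0
G1 X24.1 Y0.0
G1 X24.1 Y23.2
G1 X0.0 Y23.2
G1 X0.0 Y0.0
; layer 5
G0 Z6.0
G0 X0.0 Y0.0
G1 X24.1 Y0.0
G1 X24.1 Y23.2
G1 X0.0 Y23.2
G1 X0.0 Y0.0
; layer 6
G0 Z7.2
G0 X0.0 Y0.0
G1 X24.1 Y0.0
G1 X24.1 Y23.2
G1 X0.0 Y23.2
G1 X0.0 Y0.0
; layer 7
G0 Z8.4
G0 X0.0 Y0.0
G1 X24.1 Y0.0
G1 X24.1 Y23.2
G1 X0.0 Y23.2
G1 X0.0 Y0.0
; layer 8
G0 Z9.6
G0 X0.0 Y0.0
G1 X24.1 Y0.0
G1 X24.1 Y23.2
G1 X0.0 Y23.2
G1 X0.0 Y0.0
M2 ; end

The solid is a rectangular box, roughly 24.1 × 23.2 mm footprint and 9.6 mm tall. Slicing at Δz = 1.2 mm — 8 equal slices spanning the solid's height, so layer i sits at z = i·h/8 — gives 8 non-empty perimeters. Each is a 4-segment closed polygon; G0 lifts to the layer z and rapids to the start vertex, then G1 traces the edges.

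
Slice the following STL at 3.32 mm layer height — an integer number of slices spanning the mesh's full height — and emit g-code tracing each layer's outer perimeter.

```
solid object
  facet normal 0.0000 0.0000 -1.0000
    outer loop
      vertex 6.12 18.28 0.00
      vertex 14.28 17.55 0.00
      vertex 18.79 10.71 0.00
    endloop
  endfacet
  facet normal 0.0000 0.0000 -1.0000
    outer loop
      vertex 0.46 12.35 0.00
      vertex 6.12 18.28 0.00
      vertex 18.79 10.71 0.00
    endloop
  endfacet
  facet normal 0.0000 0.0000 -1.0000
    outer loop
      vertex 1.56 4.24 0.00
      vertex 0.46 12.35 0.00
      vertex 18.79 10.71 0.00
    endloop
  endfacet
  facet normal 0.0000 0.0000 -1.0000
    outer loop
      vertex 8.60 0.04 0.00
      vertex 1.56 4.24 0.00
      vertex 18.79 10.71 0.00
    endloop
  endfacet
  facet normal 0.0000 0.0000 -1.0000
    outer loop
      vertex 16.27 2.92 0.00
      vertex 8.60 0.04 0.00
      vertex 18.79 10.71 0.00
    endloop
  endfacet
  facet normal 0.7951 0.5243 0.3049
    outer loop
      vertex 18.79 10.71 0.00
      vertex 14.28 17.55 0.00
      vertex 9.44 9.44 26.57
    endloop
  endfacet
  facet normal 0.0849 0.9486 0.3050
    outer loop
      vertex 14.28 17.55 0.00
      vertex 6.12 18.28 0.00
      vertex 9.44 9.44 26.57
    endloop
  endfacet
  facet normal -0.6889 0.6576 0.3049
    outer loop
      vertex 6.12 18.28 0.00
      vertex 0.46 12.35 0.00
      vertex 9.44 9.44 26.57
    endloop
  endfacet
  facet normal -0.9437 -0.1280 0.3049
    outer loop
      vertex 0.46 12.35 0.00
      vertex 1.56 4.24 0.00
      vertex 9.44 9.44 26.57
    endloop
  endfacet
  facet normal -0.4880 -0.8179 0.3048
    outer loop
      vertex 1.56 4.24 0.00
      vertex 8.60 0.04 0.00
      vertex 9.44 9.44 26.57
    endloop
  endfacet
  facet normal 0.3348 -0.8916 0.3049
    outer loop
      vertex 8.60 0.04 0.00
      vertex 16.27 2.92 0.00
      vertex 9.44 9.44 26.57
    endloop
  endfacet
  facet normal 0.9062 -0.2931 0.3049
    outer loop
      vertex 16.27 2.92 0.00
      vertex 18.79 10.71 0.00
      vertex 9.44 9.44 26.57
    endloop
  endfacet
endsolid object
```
; perimeter-only toolpath
G21 ; units = mm
G90 ; absolute positioning
G28 ; home
; layer 1
G0 Z3.32
G0 X17.62 Y10.55
G1 X13.67 Y16.54
G1 X6.54 Y17.18
G1 X1.58 Y11.99
G1 X2.54 Y4.89
G1 X8.71 Y1.21
G1 X15.42 Y3.73
G1 X17.62 Y10.55
; layer 2
G0 Z6.64
G0 X16.45 Y10.39
G1 X13.07 Y15.52
G1 X6.95 Y16.07
G1 X2.71 Y11.62
G1 X3.53 Y5.54
G1 X8.81 Y2.39
G1 X14.56 Y4.55
G1 X16.45 Y10.39
; layer 3
G0 Z9.96
G0 X15.28 Y10.23
G1 X12.46 Y14.51
G1 X7.37 Y14.96
G1 X3.83 Y11.26
G1 X4.52 Y6.19
G1 X8.91 Y3.56
G1 X13.71 Y5.37
G1 X15.28 Y10.23
; layer 4
G0 Z13.29
G0 X14.11 Y10.07
G1 X11.86 Y13.50
G1 X7.78 Y13.86
G1 X4.95 Y10.89
G1 X5.50 Y6.84
G1 X9.02 Y4.74
G1 X12.86 Y6.18
G1 X14.11 Y10.07
; layer 5
G0 Z16.61
G0 X12.95 Y9.92
G1 X11.25 Y12.48
G1 X8.20 Y12.75
G1 X6.07 Y10.53
G1 X6.48 Y7.49
G1 X9.12 Y5.91
G1 X12.00 Y6.99
G1 X12.95 Y9.92
; layer 6
G0 Z19.93
G0 X11.78 Y9.76
G1 X10.65 Y11.47
G1 X8.61 Y11.65
G1 X7.20 Y10.17
G1 X7.47 Y8.14
G1 X9.23 Y7.09
G1 X11.15 Y7.81
G1 X11.78 Y9.76
; layer 7
G0 Z23.25
G0 X10.61 Y9.60
G1 X10.04 Y10.45
G1 X9.03 Y10.54
G1 X8.32 Y9.80
G1 X8.46 Y8.79
G1 X9.33 Y8.27
G1 X10.29 Y8.62
G1 X10.61 Y9.60
M2 ; end

The solid is a regular 7-sided pyramid, base circumscribed radius ≈ 9.44 mm, apex at z ≈ 26.6 mm. Slicing at Δz = 3.32 mm — 8 equal slices spanning the solid's height, so layer i sits at z = i·h/8 — gives 7 non-empty perimeters. Each is a 7-segment closed polygon; G0 lifts to the layer z and rapids to the start vertex, then G1 traces the edges. The cross-section shrinks linearly with z (the slice at the apex is degenerate and omitted).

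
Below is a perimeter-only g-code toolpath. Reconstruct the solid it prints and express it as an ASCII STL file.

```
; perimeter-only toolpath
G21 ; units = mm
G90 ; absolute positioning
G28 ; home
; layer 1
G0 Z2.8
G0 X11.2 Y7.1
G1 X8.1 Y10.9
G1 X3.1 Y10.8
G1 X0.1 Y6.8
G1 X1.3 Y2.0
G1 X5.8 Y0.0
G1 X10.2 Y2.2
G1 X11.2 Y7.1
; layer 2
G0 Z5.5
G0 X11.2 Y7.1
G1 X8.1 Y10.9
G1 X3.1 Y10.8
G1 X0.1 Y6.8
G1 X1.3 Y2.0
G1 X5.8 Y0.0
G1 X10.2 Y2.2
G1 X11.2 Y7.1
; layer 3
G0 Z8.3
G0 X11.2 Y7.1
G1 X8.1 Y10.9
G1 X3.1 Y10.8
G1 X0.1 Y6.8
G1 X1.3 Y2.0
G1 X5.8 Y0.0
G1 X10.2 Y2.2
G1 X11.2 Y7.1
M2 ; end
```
solid part
  facet normal 0.0000 0.0000 -1.0000
    outer loop
      vertex 3.1 10.8 0.0
      vertex 8.1 10.9 0.0
      vertex 11.2 7.1 0.0
    endloop
  endfacet
  facet normal 0.0000 0.0000 -1.0000
    outer loop
      vertex 0.1 6.8 0.0
      vertex 3.1 10.8 0.0
      vertex 11.2 7.1 0.0
    endloop
  endfacet
  facet normal 0.0000 0.0000 -1.0000
    outer loop
      vertex 1.3 2.0 0.0
      vertex 0.1 6.8 0.0
      vertex 11.2 7.1 0.0
    endloop
  endfacet
  facet normal 0.0000 0.0000 -1.0000
    outer loop
      vertex 5.8 0.0 0.0
      vertex 1.3 2.0 0.0
      vertex 11.2 7.1 0.0
    endloop
  endfacet
  facet normal 0.0000 0.0000 -1.0000
    outer loop
      vertex 10.2 2.2 0.0
      vertex 5.8 0.0 0.0
      vertex 11.2 7.1 0.0
    endloop
  endfacet
  facet normal 0.0000 0.0000 1.0000
    outer loop
      vertex 11.2 7.1 8.3
      vertex 8.1 10.9 8.3
      vertex 3.1 10.8 8.3
    endloop
  endfacet
  facet normal 0.0000 0.0000 1.0000
    outer loop
      vertex 11.2 7.1 8.3
      vertex 3.1 10.8 8.3
      vertex 0.1 6.8 8.3
    endloop
  endfacet
  facet normal 0.0000 0.0000 1.0000
    outer loop
      vertex 11.2 7.1 8.3
      vertex 0.1 6.8 8.3
      vertex 1.3 2.0 8.3
    endloop
  endfacet
  facet normal 0.0000 0.0000 1.0000
    outer loop
      vertex 11.2 7.1 8.3
      vertex 1.3 2.0 8.3
      vertex 5.8 0.0 8.3
    endloop
  endfacet
  facet normal 0.0000 0.0000 1.0000
    outer loop
      vertex 11.2 7.1 8.3
      vertex 5.8 0.0 8.3
      vertex 10.2 2.2 8.3
    endloop
  endfacet
  facet normal 0.7749 0.6321 0.0000
    outer loop
      vertex 11.2 7.1 0.0
      vertex 8.1 10.9 0.0
      vertex 8.1 10.9 8.3
    endloop
  endfacet
  facet normal 0.7749 0.6321 0.0000
    outer loop
      vertex 11.2 7.1 0.0
      vertex 8.1 10.9 8.3
      vertex 11.2 7.1 8.3
    endloop
  endfacet
  facet normal -0.0200 0.9998 0.0000
    outer loop
      vertex 8.1 10.9 0.0
      vertex 3.1 10.8 0.0
      vertex 3.1 10.8 8.3
    endloop
  endfacet
  facet normal -0.0200 0.9998 0.0000
    outer loop
      vertex 8.1 10.9 0.0
      vertex 3.1 10.8 8.3
      vertex 8.1 10.9 8.3
    endloop
  endfacet
  facet normal -0.8000 0.6000 0.0000
    outer loop
      vertex 3.1 10.8 0.0
      vertex 0.1 6.8 0.0
      vertex 0.1 6.8 8.3
    endloop
  endfacet
  facet normal -0.8000 0.6000 0.0000
    outer loop
      vertex 3.1 10.8 0.0
      vertex 0.1 6.8 8.3
      vertex 3.1 10.8 8.3
    endloop
  endfacet
  facet normal -0.9701 -0.2425 0.0000
    outer loop
      vertex 0.1 6.8 0.0
      vertex 1.3 2.0 0.0
      vertex 1.3 2.0 8.3
    endloop
  endfacet
  facet normal -0.9701 -0.2425 0.0000
    outer loop
      vertex 0.1 6.8 0.0
      vertex 1.3 2.0 8.3
      vertex 0.1 6.8 8.3
    endloop
  endfacet
  facet normal -0.4061 -0.9138 0.0000
    outer loop
      vertex 1.3 2.0 0.0
      vertex 5.8 0.0 0.0
      vertex 5.8 0.0 8.3
    endloop
  endfacet
  facet normal -0.4061 -0.9138 0.0000
    outer loop
      vertex 1.3 2.0 0.0
      vertex 5.8 0.0 8.3
      vertex 1.3 2.0 8.3
    endloop
  endfacet
  facet normal 0.4472 -0.8944 0.0000
    outer loop
      vertex 5.8 0.0 0.0
      vertex 10.2 2.2 0.0
      vertex 10.2 2.2 8.3
    endloop
  endfacet
  facet normal 0.4472 -0.8944 0.0000
    outer loop
      vertex 5.8 0.0 0.0
      vertex 10.2 2.2 8.3
      vertex 5.8 0.0 8.3
    endloop
  endfacet
  facet normal 0.9798 -0.2000 0.0000
    outer loop
      vertex 10.2 2.2 0.0
      vertex 11.2 7.1 0.0
      vertex 11.2 7.1 8.3
    endloop
  endfacet
  facet normal 0.9798 -0.2000 0.0000
    outer loop
      vertex 10.2 2.2 0.0
      vertex 11.2 7.1 8.3
      vertex 10.2 2.2 8.3
    endloop
  endfacet
endsolid part

The G0 Z moves step by Δz≈2.8 mm. Every layer's G1 loop is the same polygon, so the solid is a straight extrusion of it from z=0 to z≈8.3. Closing with flat bottom and top caps and triangulating gives 24 facets — a regular 7-sided prism (a cylinder approximated with 7 flat sides), circumscribed radius ≈ 5.7 mm, height ≈ 8.3 mm.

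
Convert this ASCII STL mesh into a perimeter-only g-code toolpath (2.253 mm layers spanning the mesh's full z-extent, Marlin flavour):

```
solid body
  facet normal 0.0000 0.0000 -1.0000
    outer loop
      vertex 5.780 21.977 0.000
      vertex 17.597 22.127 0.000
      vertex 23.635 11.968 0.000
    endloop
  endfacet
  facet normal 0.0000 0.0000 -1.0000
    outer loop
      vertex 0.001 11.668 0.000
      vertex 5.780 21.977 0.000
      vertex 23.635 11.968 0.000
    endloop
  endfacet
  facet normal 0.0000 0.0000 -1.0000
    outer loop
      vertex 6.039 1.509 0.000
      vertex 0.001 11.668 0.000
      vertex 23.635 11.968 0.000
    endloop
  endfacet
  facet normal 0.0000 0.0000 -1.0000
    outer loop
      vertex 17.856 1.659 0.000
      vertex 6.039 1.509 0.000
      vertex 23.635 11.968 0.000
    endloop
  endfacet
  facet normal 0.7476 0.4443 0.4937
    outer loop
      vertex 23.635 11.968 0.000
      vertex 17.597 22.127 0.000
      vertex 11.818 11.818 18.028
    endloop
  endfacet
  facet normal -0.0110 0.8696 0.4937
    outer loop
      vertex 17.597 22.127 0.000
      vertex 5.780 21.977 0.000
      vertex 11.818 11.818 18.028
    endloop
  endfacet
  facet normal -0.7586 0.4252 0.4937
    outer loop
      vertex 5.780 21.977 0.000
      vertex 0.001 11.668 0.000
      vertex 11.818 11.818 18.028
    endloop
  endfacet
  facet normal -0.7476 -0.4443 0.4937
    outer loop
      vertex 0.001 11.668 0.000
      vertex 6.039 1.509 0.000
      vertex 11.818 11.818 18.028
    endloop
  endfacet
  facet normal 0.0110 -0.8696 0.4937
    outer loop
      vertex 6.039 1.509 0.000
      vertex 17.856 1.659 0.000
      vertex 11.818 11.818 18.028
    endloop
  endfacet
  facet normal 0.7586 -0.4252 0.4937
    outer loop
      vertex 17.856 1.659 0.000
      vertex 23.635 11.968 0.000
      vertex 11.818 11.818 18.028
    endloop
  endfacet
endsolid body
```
; perimeter-only toolpath
G21 ; units = mm
G90 ; absolute positioning
G28 ; home
; layer 1
G0 Z2.253
G0 X22.158 Y11.949
G1 X16.875 Y20.838
G1 X6.535 Y20.707
G1 X1.478 Y11.687
G1 X6.761 Y2.798
G1 X17.101 Y2.929
G1 X22.158 Y11.949
; layer 2
G0 Z4.507
G0 X20.681 Y11.930
G1 X16.152 Y19.550
G1 X7.290 Y19.437
G1 X2.955 Y11.705
G1 X7.484 Y4.086
G1 X16.347 Y4.199
G1 X20.681 Y11.930
; layer 3
G0 Z6.760
G0 X19.204 Y11.912
G1 X15.430 Y18.261
G1 X8.044 Y18.167
G1 X4.432 Y11.724
G1 X8.206 Y5.375
G1 X15.592 Y5.469
G1 X19.204 Y11.912
; layer 4
G0 Z9.014
G0 X17.727 Y11.893
G1 X14.707 Y16.973
G1 X8.799 Y16.898
G1 X5.909 Y11.743
G1 X8.928 Y6.663
G1 X14.837 Y6.739
G1 X17.727 Y11.893
; layer 5
G0 Z11.267
G0 X16.249 Y11.874
G1 X13.985 Y15.684
G1 X9.554 Y15.628
G1 X7.387 Y11.762
G1 X9.651 Y7.952
G1 X14.082 Y8.008
G1 X16.249 Y11.874
; layer 6
G0 Z13.521
G0 X14.772 Y11.855
G1 X13.263 Y14.395
G1 X10.309 Y14.358
G1 X8.864 Y11.780
G1 X10.373 Y9.241
G1 X13.328 Y9.278
G1 X14.772 Y11.855
; layer 7
G0 Z15.774
G0 X13.295 Y11.837
G1 X12.540 Y13.107
G1 X11.063 Y13.088
G1 X10.341 Y11.799
G1 X11.096 Y10.529
G1 X12.573 Y10.548
G1 X13.295 Y11.837
M2 ; end

The solid is a regular 6-sided pyramid, base circumscribed radius ≈ 11.8 mm, apex at z ≈ 18 mm. Slicing at Δz = 2.253 mm — 8 equal slices spanning the solid's height, so layer i sits at z = i·h/8 — gives 7 non-empty perimeters. Each is a 6-segment closed polygon; G0 lifts to the layer z and rapids to the start vertex, then G1 traces the edges. The cross-section shrinks linearly with z (the slice at the apex is degenerate and omitted).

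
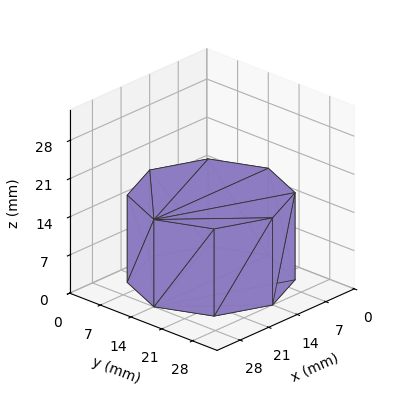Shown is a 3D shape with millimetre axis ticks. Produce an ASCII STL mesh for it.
Reading the render: the shape is a regular 8-sided prism (a cylinder approximated with 8 flat sides), circumscribed radius ≈ 14 mm, height ≈ 16 mm (dimensions read to the nearest mm from the axis ticks). For the STL, each face is triangulated and given an outward normal.

solid part
  facet normal 0.0000 0.0000 -1.0000
    outer loop
      vertex 14.0 28.0 0.0
      vertex 23.9 23.9 0.0
      vertex 28.0 14.0 0.0
    endloop
  endfacet
  facet normal 0.0000 0.0000 -1.0000
    outer loop
      vertex 4.1 23.9 0.0
      vertex 14.0 28.0 0.0
      vertex 28.0 14.0 0.0
    endloop
  endfacet
  facet normal 0.0000 0.0000 -1.0000
    outer loop
      vertex 0.0 14.0 0.0
      vertex 4.1 23.9 0.0
      vertex 28.0 14.0 0.0
    endloop
  endfacet
  facet normal 0.0000 0.0000 -1.0000
    outer loop
      vertex 4.1 4.1 0.0
      vertex 0.0 14.0 0.0
      vertex 28.0 14.0 0.0
    endloop
  endfacet
  facet normal 0.0000 0.0000 -1.0000
    outer loop
      vertex 14.0 0.0 0.0
      vertex 4.1 4.1 0.0
      vertex 28.0 14.0 0.0
    endloop
  endfacet
  facet normal 0.0000 0.0000 -1.0000
    outer loop
      vertex 23.9 4.1 0.0
      vertex 14.0 0.0 0.0
      vertex 28.0 14.0 0.0
    endloop
  endfacet
  facet normal 0.0000 0.0000 1.0000
    outer loop
      vertex 28.0 14.0 16.0
      vertex 23.9 23.9 16.0
      vertex 14.0 28.0 16.0
    endloop
  endfacet
  facet normal 0.0000 0.0000 1.0000
    outer loop
      vertex 28.0 14.0 16.0
      vertex 14.0 28.0 16.0
      vertex 4.1 23.9 16.0
    endloop
  endfacet
  facet normal 0.0000 0.0000 1.0000
    outer loop
      vertex 28.0 14.0 16.0
      vertex 4.1 23.9 16.0
      vertex 0.0 14.0 16.0
    endloop
  endfacet
  facet normal 0.0000 0.0000 1.0000
    outer loop
      vertex 28.0 14.0 16.0
      vertex 0.0 14.0 16.0
      vertex 4.1 4.1 16.0
    endloop
  endfacet
  facet normal 0.0000 0.0000 1.0000
    outer loop
      vertex 28.0 14.0 16.0
      vertex 4.1 4.1 16.0
      vertex 14.0 0.0 16.0
    endloop
  endfacet
  facet normal 0.0000 0.0000 1.0000
    outer loop
      vertex 28.0 14.0 16.0
      vertex 14.0 0.0 16.0
      vertex 23.9 4.1 16.0
    endloop
  endfacet
  facet normal 0.9239 0.3826 0.0000
    outer loop
      vertex 28.0 14.0 0.0
      vertex 23.9 23.9 0.0
      vertex 23.9 23.9 16.0
    endloop
  endfacet
  facet normal 0.9239 0.3826 0.0000
    outer loop
      vertex 28.0 14.0 0.0
      vertex 23.9 23.9 16.0
      vertex 28.0 14.0 16.0
    endloop
  endfacet
  facet normal 0.3826 0.9239 0.0000
    outer loop
      vertex 23.9 23.9 0.0
      vertex 14.0 28.0 0.0
      vertex 14.0 28.0 16.0
    endloop
  endfacet
  facet normal 0.3826 0.9239 0.0000
    outer loop
      vertex 23.9 23.9 0.0
      vertex 14.0 28.0 16.0
      vertex 23.9 23.9 16.0
    endloop
  endfacet
  facet normal -0.3826 0.9239 0.0000
    outer loop
      vertex 14.0 28.0 0.0
      vertex 4.1 23.9 0.0
      vertex 4.1 23.9 16.0
    endloop
  endfacet
  facet normal -0.3826 0.9239 0.0000
    outer loop
      vertex 14.0 28.0 0.0
      vertex 4.1 23.9 16.0
      vertex 14.0 28.0 16.0
    endloop
  endfacet
  facet normal -0.9239 0.3826 0.0000
    outer loop
      vertex 4.1 23.9 0.0
      vertex 0.0 14.0 0.0
      vertex 0.0 14.0 16.0
    endloop
  endfacet
  facet normal -0.9239 0.3826 0.0000
    outer loop
      vertex 4.1 23.9 0.0
      vertex 0.0 14.0 16.0
      vertex 4.1 23.9 16.0
    endloop
  endfacet
  facet normal -0.9239 -0.3826 0.0000
    outer loop
      vertex 0.0 14.0 0.0
      vertex 4.1 4.1 0.0
      vertex 4.1 4.1 16.0
    endloop
  endfacet
  facet normal -0.9239 -0.3826 0.0000
    outer loop
      vertex 0.0 14.0 0.0
      vertex 4.1 4.1 16.0
      vertex 0.0 14.0 16.0
    endloop
  endfacet
  facet normal -0.3826 -0.9239 0.0000
    outer loop
      vertex 4.1 4.1 0.0
      vertex 14.0 0.0 0.0
      vertex 14.0 0.0 16.0
    endloop
  endfacet
  facet normal -0.3826 -0.9239 0.0000
    outer loop
      vertex 4.1 4.1 0.0
      vertex 14.0 0.0 16.0
      vertex 4.1 4.1 16.0
    endloop
  endfacet
  facet normal 0.3826 -0.9239 0.0000
    outer loop
      vertex 14.0 0.0 0.0
      vertex 23.9 4.1 0.0
      vertex 23.9 4.1 16.0
    endloop
  endfacet
  facet normal 0.3826 -0.9239 0.0000
    outer loop
      vertex 14.0 0.0 0.0
      vertex 23.9 4.1 16.0
      vertex 14.0 0.0 16.0
    endloop
  endfacet
  facet normal 0.9239 -0.3826 0.0000
    outer loop
      vertex 23.9 4.1 0.0
      vertex 28.0 14.0 0.0
      vertex 28.0 14.0 16.0
    endloop
  endfacet
  facet normal 0.9239 -0.3826 0.0000
    outer loop
      vertex 23.9 4.1 0.0
      vertex 28.0 14.0 16.0
      vertex 23.9 4.1 16.0
    endloop
  endfacet
endsolid part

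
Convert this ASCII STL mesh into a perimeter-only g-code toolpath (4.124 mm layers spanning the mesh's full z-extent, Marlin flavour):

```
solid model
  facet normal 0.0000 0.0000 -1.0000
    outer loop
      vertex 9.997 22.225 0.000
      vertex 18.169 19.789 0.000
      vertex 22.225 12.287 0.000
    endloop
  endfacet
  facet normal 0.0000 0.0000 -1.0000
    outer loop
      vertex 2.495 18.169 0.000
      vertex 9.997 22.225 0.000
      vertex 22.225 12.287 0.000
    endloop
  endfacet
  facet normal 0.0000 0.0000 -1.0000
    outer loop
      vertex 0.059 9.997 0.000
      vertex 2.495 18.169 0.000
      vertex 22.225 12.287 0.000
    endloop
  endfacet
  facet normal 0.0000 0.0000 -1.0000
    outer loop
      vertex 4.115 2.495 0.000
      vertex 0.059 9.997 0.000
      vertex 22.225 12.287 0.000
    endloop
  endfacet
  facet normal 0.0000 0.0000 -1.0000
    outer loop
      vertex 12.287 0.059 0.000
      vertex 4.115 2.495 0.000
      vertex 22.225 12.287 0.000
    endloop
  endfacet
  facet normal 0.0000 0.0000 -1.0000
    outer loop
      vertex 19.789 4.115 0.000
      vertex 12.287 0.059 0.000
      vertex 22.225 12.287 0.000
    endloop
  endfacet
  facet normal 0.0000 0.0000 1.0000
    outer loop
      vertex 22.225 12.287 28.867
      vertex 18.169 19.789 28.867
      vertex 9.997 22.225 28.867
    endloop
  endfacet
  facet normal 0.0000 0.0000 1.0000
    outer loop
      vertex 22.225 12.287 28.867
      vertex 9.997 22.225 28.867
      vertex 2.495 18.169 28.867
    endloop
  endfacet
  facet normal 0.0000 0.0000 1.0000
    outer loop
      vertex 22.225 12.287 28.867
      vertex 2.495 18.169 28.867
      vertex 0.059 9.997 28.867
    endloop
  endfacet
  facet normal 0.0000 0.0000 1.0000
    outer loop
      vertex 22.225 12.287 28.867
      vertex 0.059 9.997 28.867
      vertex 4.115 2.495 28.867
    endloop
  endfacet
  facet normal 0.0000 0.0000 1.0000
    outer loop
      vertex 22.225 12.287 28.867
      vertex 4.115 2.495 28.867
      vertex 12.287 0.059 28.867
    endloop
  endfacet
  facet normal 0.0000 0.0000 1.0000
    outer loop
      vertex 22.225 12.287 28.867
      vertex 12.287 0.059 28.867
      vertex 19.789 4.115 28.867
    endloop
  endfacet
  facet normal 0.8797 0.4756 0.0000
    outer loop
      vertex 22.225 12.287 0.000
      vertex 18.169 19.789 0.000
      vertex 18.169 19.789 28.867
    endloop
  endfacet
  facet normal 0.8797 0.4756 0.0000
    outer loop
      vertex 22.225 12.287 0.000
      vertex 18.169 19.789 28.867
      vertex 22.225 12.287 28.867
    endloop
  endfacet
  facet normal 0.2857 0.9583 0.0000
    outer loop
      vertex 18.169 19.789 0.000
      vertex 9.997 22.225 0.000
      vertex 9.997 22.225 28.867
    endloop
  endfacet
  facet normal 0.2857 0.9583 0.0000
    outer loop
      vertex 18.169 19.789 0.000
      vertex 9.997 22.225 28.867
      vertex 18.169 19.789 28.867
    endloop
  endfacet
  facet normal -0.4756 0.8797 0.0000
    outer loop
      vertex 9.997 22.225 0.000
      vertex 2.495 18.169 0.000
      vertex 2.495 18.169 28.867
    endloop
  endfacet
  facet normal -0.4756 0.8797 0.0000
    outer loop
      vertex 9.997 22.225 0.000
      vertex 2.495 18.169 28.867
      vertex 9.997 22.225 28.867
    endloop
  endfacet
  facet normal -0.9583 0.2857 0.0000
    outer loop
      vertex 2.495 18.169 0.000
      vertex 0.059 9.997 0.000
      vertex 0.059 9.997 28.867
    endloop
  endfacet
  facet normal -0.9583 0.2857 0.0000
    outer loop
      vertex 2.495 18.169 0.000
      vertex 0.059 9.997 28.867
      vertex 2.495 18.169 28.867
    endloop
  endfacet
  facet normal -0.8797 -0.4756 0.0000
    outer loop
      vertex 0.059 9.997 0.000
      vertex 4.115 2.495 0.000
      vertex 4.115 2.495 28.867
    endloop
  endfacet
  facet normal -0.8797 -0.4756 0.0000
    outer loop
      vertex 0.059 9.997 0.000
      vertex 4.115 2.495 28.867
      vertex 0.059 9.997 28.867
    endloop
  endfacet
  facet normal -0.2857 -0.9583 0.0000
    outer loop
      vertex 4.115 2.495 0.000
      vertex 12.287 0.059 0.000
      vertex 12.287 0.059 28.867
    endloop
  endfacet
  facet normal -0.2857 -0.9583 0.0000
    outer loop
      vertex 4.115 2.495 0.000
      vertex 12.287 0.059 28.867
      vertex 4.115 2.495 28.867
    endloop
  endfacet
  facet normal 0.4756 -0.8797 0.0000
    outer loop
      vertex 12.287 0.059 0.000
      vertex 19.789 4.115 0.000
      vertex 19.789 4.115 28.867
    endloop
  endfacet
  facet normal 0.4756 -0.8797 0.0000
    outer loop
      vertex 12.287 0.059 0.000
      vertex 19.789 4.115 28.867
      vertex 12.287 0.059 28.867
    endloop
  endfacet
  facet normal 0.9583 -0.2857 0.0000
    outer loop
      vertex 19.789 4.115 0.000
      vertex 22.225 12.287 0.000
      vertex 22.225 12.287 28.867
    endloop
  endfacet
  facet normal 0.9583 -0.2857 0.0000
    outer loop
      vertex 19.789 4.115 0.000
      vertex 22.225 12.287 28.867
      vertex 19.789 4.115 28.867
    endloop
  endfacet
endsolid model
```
; perimeter-only toolpath
G21 ; units = mm
G90 ; absolute positioning
G28 ; home
; layer 1
G0 Z4.124
G0 X22.225 Y12.287
G1 X18.169 Y19.789
G1 X9.997 Y22.225
G1 X2.495 Y18.169
G1 X0.059 Y9.997
G1 X4.115 Y2.495
G1 X12.287 Y0.059
G1 X19.789 Y4.115
G1 X22.225 Y12.287
; layer 2
G0 Z8.248
G0 X22.225 Y12.287
G1 X18.169 Y19.789
G1 X9.997 Y22.225
G1 X2.495 Y18.169
G1 X0.059 Y9.997
G1 X4.115 Y2.495
G1 X12.287 Y0.059
G1 X19.789 Y4.115
G1 X22.225 Y12.287
; layer 3
G0 Z12.372
G0 X22.225 Y12.287
G1 X18.169 Y19.789
G1 X9.997 Y22.225
G1 X2.495 Y18.169
G1 X0.059 Y9.997
G1 X4.115 Y2.495
G1 X12.287 Y0.059
G1 X19.789 Y4.115
G1 X22.225 Y12.287
; layer 4
G0 Z16.495
G0 X22.225 Y12.287
G1 X18.169 Y19.789
G1 X9.997 Y22.225
G1 X2.495 Y18.169
G1 X0.059 Y9.997
G1 X4.115 Y2.495
G1 X12.287 Y0.059
G1 X19.789 Y4.115
G1 X22.225 Y12.287
; layer 5
G0 Z20.619
G0 X22.225 Y12.287
G1 X18.169 Y19.789
G1 X9.997 Y22.225
G1 X2.495 Y18.169
G1 X0.059 Y9.997
G1 X4.115 Y2.495
G1 X12.287 Y0.059
G1 X19.789 Y4.115
G1 X22.225 Y12.287
; layer 6
G0 Z24.743
G0 X22.225 Y12.287
G1 X18.169 Y19.789
G1 X9.997 Y22.225
G1 X2.495 Y18.169
G1 X0.059 Y9.997
G1 X4.115 Y2.495
G1 X12.287 Y0.059
G1 X19.789 Y4.115
G1 X22.225 Y12.287
; layer 7
G0 Z28.867
G0 X22.225 Y12.287
G1 X18.169 Y19.789
G1 X9.997 Y22.225
G1 X2.495 Y18.169
G1 X0.059 Y9.997
G1 X4.115 Y2.495
G1 X12.287 Y0.059
G1 X19.789 Y4.115
G1 X22.225 Y12.287
M2 ; end

The solid is a regular 8-sided prism (a cylinder approximated with 8 flat sides), circumscribed radius ≈ 11.1 mm, height ≈ 28.9 mm. Slicing at Δz = 4.124 mm — 7 equal slices spanning the solid's height, so layer i sits at z = i·h/7 — gives 7 non-empty perimeters. Each is a 8-segment closed polygon; G0 lifts to the layer z and rapids to the start vertex, then G1 traces the edges.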